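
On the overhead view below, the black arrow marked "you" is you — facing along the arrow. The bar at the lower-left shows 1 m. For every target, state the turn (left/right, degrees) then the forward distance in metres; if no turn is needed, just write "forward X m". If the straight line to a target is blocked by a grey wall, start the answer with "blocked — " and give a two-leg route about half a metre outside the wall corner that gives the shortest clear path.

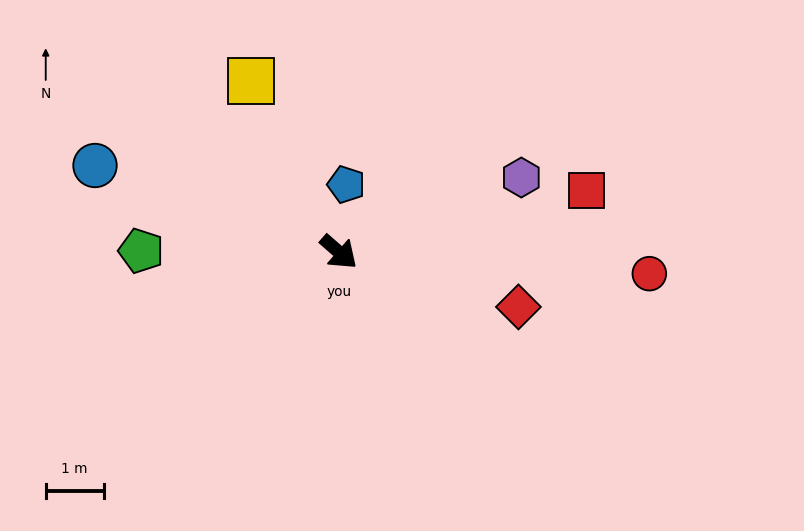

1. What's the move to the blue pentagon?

turn left 125°, forward 1.2 m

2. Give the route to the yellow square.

turn left 158°, forward 3.3 m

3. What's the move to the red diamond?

turn left 24°, forward 3.2 m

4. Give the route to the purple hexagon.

turn left 63°, forward 3.4 m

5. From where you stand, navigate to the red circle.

turn left 37°, forward 5.4 m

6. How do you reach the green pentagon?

turn right 139°, forward 3.4 m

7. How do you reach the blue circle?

turn right 158°, forward 4.5 m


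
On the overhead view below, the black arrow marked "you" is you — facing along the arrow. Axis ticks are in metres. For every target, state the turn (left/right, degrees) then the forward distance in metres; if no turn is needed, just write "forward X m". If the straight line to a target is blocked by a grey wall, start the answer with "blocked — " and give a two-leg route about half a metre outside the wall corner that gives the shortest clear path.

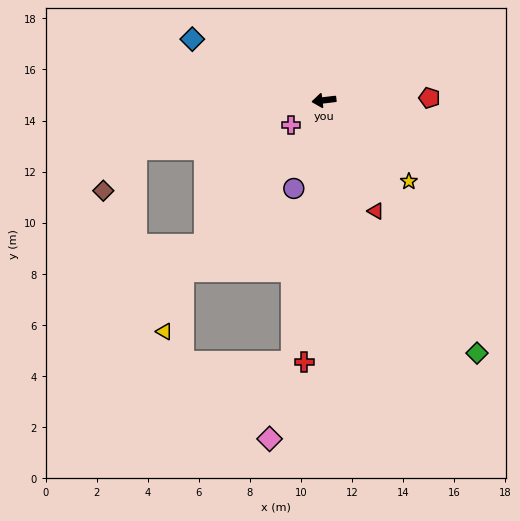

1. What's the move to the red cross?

turn left 79°, forward 10.3 m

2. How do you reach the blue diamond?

turn right 32°, forward 5.7 m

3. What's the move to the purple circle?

turn left 64°, forward 3.6 m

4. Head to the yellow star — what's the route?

turn left 129°, forward 4.6 m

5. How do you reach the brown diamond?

blocked — turn left 8°, forward 7.6 m, then turn left 37°, forward 2.1 m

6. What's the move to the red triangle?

turn left 108°, forward 4.8 m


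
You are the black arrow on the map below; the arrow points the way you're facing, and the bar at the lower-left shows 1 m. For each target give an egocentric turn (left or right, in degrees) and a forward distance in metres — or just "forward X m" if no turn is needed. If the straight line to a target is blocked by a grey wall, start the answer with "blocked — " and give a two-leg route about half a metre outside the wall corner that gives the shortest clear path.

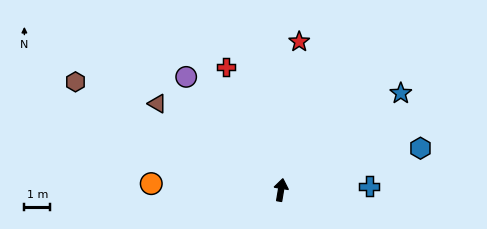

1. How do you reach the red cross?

turn left 34°, forward 5.2 m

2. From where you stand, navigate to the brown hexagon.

turn left 72°, forward 9.0 m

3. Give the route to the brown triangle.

turn left 65°, forward 5.8 m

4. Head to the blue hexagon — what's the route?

turn right 64°, forward 5.6 m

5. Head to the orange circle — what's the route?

turn left 97°, forward 5.0 m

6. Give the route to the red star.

turn left 3°, forward 5.8 m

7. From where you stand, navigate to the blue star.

turn right 42°, forward 6.0 m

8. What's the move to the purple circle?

turn left 50°, forward 5.7 m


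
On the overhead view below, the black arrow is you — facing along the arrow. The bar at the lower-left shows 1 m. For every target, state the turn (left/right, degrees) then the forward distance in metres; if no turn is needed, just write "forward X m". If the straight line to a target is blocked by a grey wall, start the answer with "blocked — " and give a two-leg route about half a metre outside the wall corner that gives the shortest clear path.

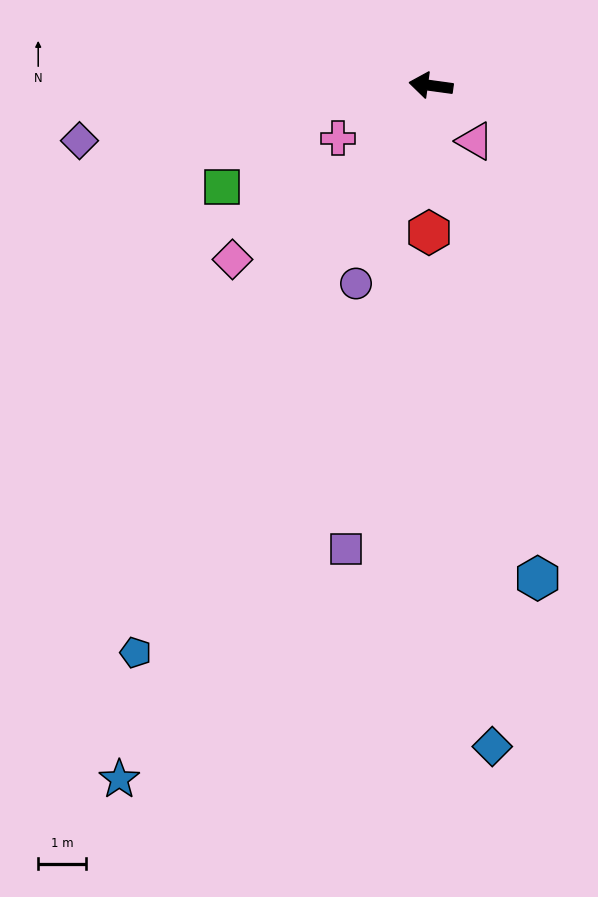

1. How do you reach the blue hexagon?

turn left 110°, forward 10.5 m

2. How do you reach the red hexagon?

turn left 97°, forward 3.1 m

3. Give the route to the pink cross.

turn left 37°, forward 2.2 m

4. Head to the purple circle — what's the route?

turn left 77°, forward 4.4 m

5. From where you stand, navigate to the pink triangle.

turn left 136°, forward 1.5 m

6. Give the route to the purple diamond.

turn left 17°, forward 7.4 m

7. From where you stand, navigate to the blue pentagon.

turn left 70°, forward 13.3 m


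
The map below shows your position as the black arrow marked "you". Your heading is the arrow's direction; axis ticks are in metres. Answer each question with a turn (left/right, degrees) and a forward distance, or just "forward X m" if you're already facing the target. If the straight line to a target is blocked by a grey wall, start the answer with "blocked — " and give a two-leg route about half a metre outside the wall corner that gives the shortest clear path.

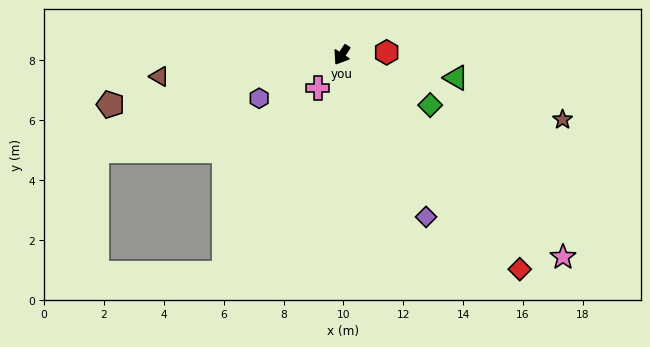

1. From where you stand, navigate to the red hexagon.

turn left 126°, forward 1.5 m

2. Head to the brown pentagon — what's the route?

turn right 45°, forward 7.9 m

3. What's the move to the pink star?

turn left 81°, forward 10.0 m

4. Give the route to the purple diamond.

turn left 60°, forward 6.1 m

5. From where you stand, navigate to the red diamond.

turn left 73°, forward 9.3 m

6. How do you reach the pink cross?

turn right 3°, forward 1.4 m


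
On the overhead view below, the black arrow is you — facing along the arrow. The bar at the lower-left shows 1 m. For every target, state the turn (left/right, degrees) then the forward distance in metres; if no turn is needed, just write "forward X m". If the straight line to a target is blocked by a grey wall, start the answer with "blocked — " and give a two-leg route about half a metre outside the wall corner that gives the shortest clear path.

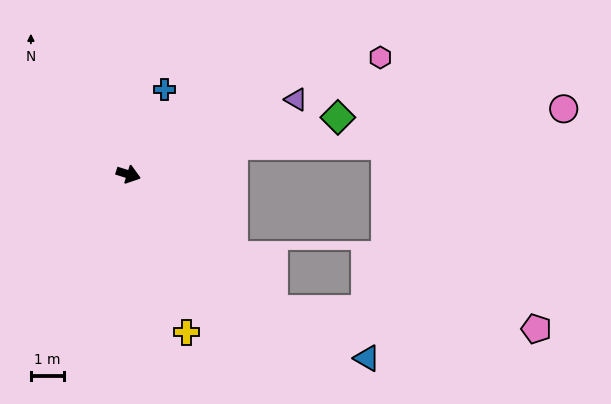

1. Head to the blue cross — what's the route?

turn left 85°, forward 2.8 m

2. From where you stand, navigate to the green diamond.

turn left 33°, forward 6.5 m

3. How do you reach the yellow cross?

turn right 52°, forward 5.1 m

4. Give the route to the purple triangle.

turn left 41°, forward 5.5 m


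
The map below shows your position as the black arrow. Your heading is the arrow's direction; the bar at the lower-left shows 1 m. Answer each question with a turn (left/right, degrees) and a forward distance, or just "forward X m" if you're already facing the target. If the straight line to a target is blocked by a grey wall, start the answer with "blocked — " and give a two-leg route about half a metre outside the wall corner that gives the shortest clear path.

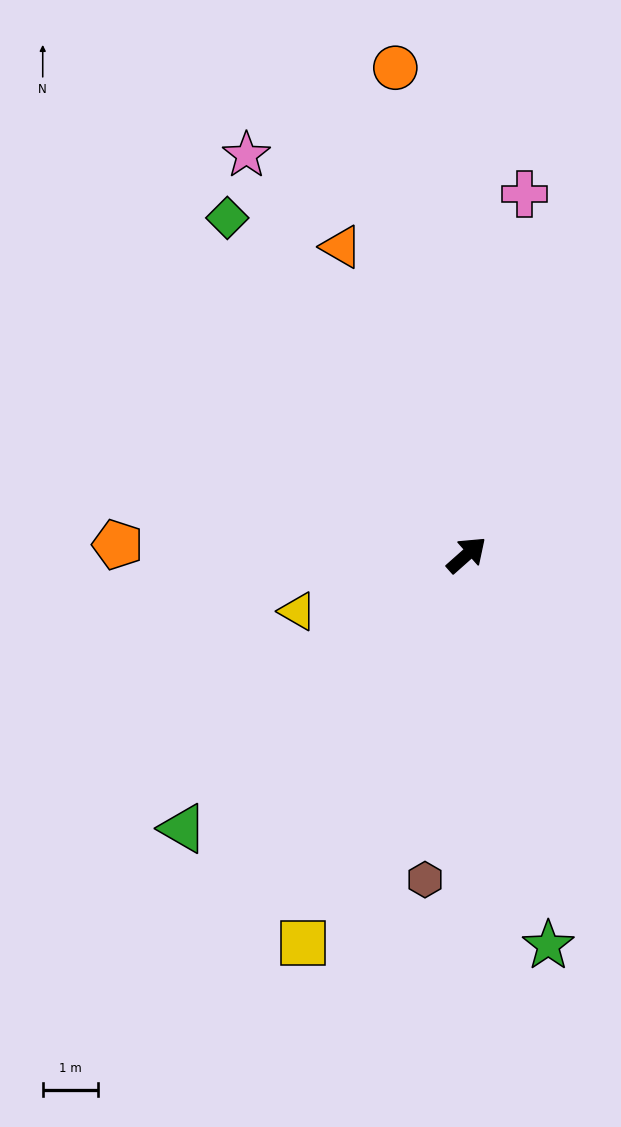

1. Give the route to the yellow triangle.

turn left 157°, forward 3.2 m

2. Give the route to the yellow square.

turn right 154°, forward 7.6 m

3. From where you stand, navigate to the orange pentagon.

turn left 137°, forward 6.3 m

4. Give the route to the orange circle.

turn left 57°, forward 8.9 m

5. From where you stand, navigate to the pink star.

turn left 77°, forward 8.2 m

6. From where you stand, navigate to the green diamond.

turn left 84°, forward 7.4 m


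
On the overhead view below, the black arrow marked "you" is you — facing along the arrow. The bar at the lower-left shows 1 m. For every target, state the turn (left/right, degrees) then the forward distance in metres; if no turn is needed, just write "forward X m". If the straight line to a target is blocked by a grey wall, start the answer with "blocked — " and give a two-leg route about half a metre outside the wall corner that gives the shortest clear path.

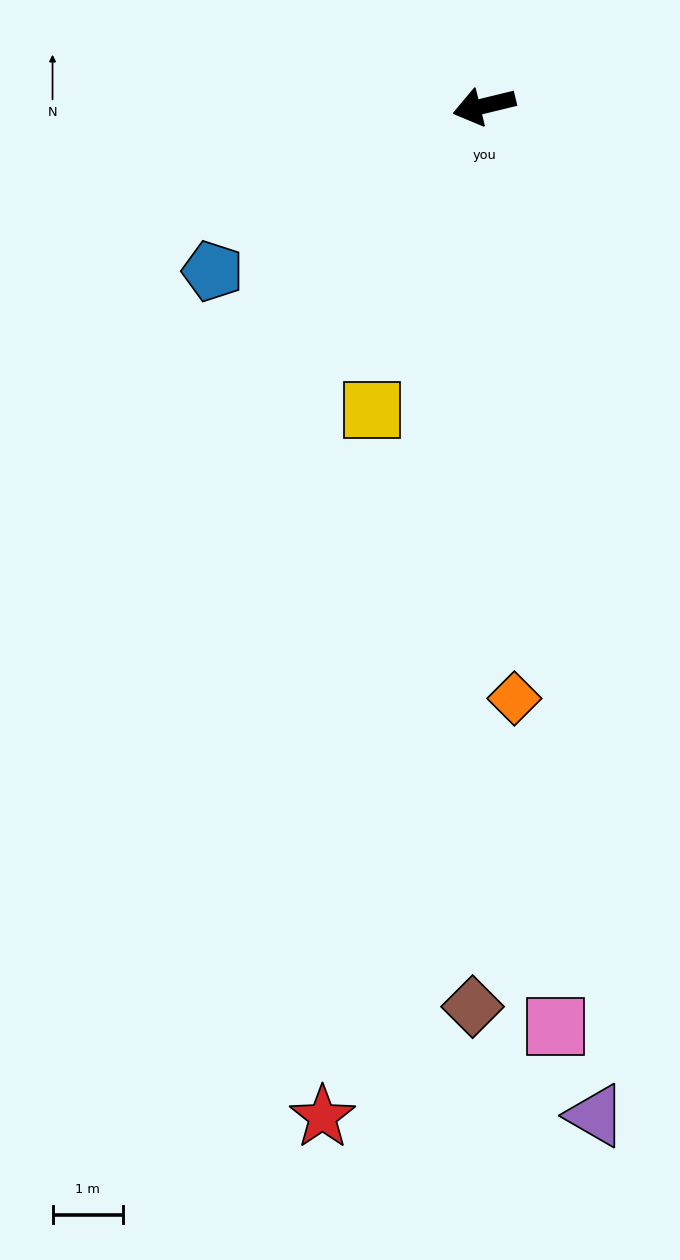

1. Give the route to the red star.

turn left 67°, forward 14.5 m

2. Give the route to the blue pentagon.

turn left 18°, forward 4.5 m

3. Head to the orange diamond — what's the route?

turn left 79°, forward 8.4 m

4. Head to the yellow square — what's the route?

turn left 56°, forward 4.6 m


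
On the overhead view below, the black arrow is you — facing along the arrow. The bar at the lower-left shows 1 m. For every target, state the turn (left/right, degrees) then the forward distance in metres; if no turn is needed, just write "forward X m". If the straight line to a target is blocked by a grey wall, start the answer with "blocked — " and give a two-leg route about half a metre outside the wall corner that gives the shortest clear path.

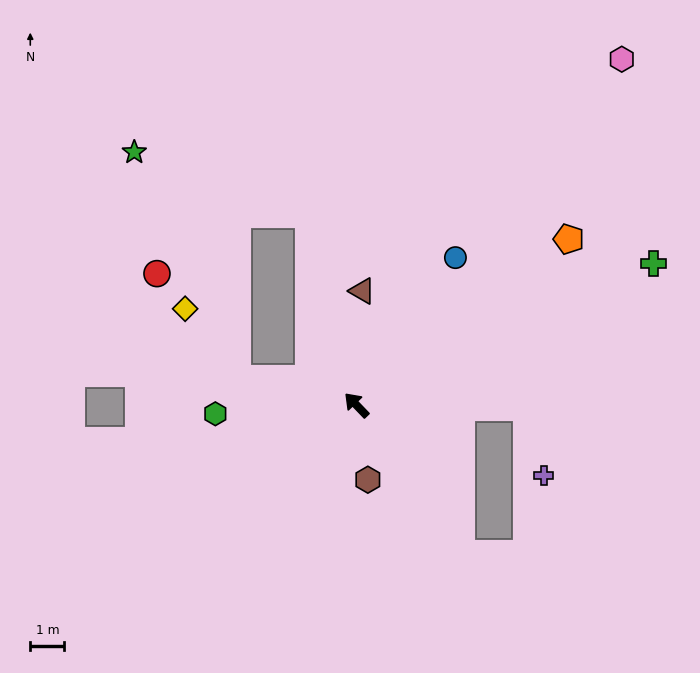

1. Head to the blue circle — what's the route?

turn right 78°, forward 5.2 m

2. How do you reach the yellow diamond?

blocked — turn left 34°, forward 3.6 m, then turn right 41°, forward 2.6 m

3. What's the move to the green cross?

turn right 108°, forward 9.6 m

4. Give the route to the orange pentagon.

turn right 96°, forward 7.9 m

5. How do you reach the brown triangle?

turn right 47°, forward 3.3 m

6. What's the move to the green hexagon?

turn left 50°, forward 4.1 m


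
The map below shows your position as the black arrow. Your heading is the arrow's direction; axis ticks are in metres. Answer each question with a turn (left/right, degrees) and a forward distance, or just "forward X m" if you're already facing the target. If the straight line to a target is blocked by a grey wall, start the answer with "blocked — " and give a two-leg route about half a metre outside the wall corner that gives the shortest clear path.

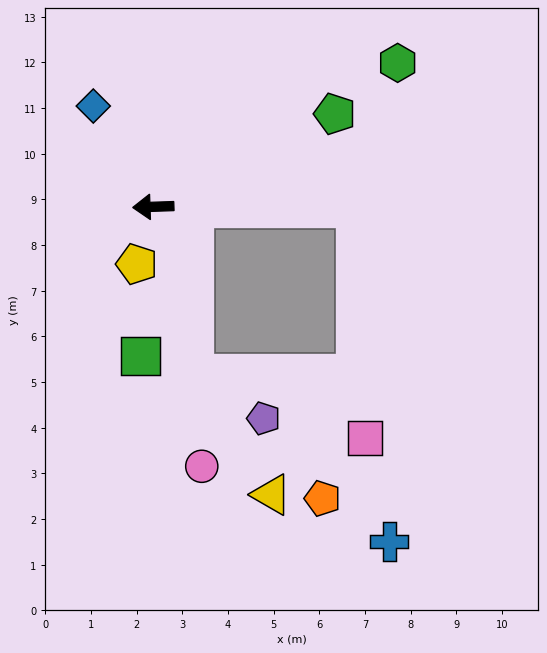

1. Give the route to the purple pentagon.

blocked — turn left 102°, forward 3.8 m, then turn left 43°, forward 1.8 m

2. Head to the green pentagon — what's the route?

turn right 155°, forward 4.5 m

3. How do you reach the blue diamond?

turn right 61°, forward 2.6 m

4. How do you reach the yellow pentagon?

turn left 72°, forward 1.3 m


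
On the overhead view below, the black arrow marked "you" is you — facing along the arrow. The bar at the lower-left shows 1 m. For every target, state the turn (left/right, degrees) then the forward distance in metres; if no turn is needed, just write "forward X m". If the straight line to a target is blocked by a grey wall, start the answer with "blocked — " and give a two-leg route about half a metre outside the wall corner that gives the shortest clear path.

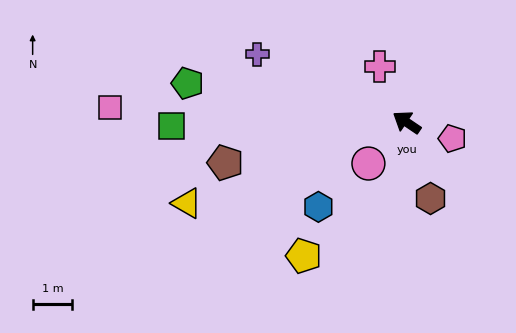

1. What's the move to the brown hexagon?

turn left 141°, forward 2.0 m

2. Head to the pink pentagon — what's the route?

turn right 165°, forward 1.2 m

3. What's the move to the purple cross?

turn left 10°, forward 4.2 m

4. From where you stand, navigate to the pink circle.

turn left 81°, forward 1.4 m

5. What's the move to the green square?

turn left 35°, forward 6.0 m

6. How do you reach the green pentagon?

turn left 24°, forward 5.7 m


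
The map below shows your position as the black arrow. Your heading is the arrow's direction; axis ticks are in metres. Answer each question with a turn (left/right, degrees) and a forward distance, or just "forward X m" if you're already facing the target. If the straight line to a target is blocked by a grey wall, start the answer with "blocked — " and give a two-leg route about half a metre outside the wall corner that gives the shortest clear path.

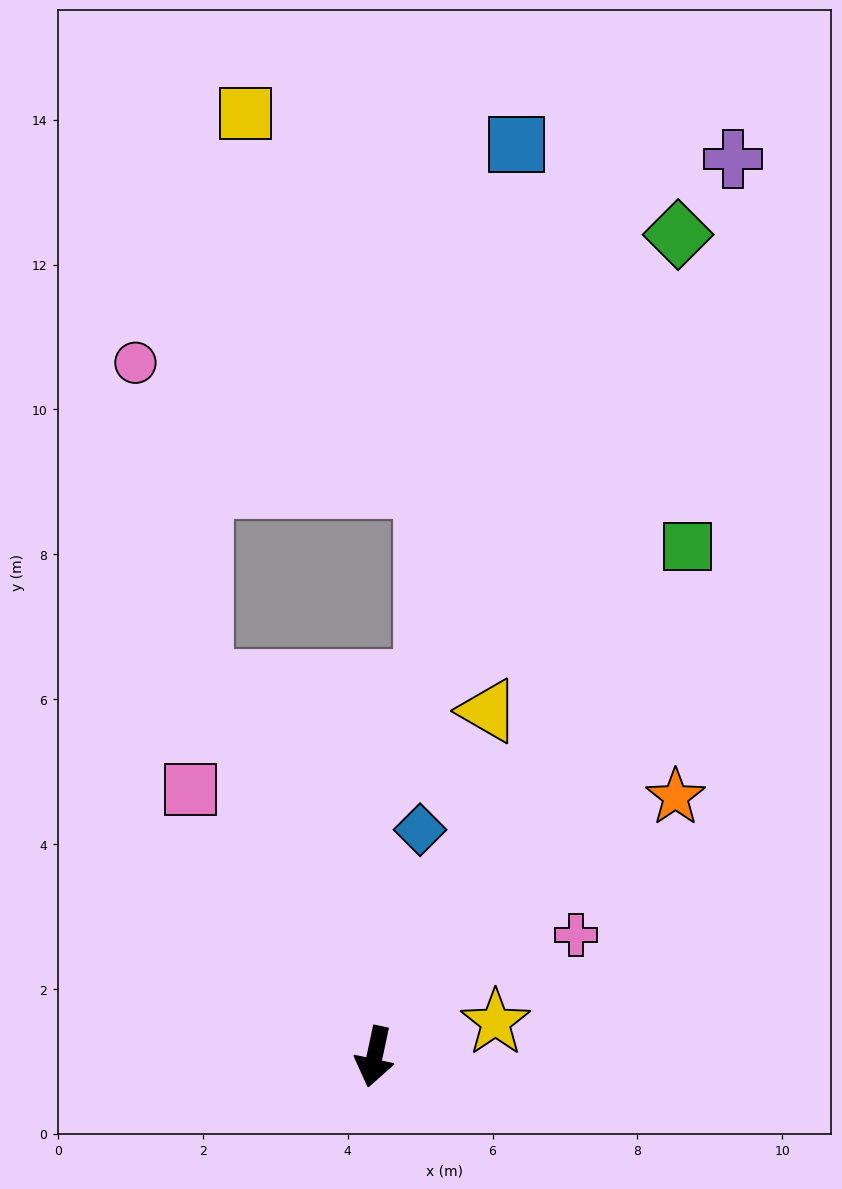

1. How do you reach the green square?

turn left 161°, forward 8.3 m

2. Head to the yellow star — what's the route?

turn left 118°, forward 1.7 m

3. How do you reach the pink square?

turn right 133°, forward 4.5 m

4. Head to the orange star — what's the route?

turn left 143°, forward 5.5 m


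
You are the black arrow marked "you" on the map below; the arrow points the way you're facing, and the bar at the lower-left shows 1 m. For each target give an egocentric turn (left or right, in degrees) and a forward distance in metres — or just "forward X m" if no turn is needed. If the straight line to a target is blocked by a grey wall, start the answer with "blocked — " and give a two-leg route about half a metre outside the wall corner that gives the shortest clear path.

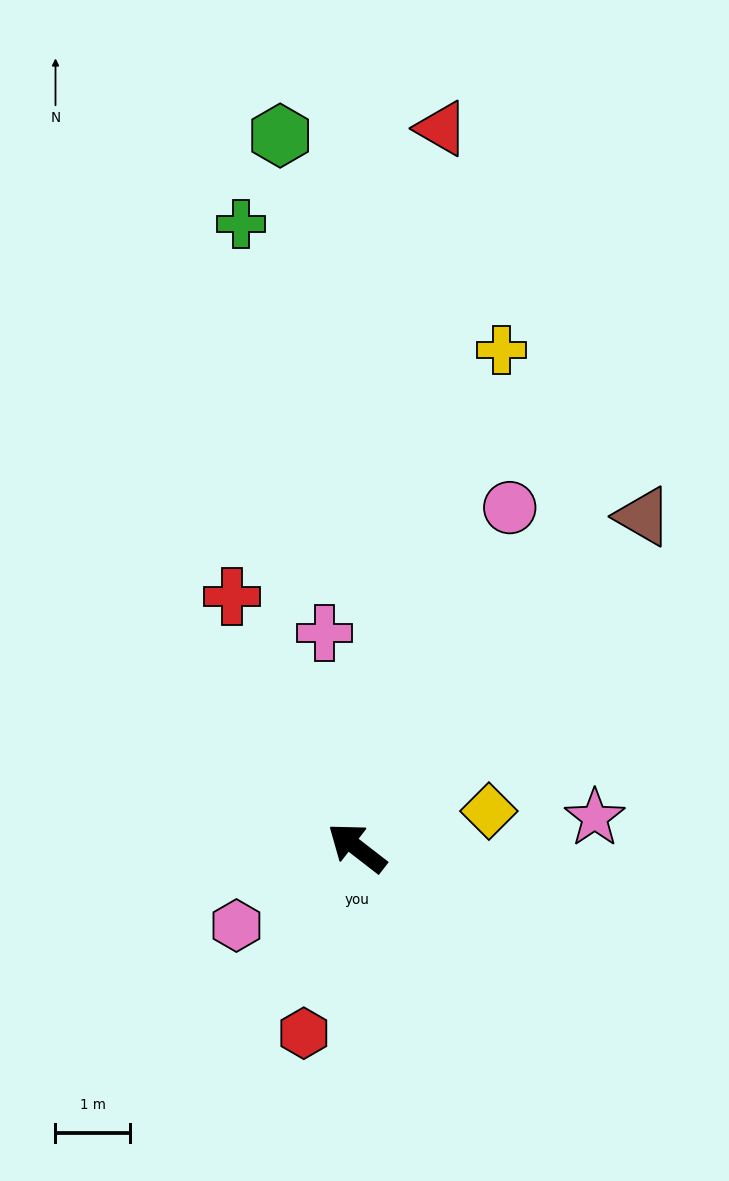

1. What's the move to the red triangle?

turn right 59°, forward 9.7 m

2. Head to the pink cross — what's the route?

turn right 44°, forward 2.9 m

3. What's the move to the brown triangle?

turn right 93°, forward 5.9 m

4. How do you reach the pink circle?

turn right 76°, forward 5.0 m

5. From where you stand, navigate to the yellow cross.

turn right 68°, forward 7.0 m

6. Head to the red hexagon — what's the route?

turn left 112°, forward 2.6 m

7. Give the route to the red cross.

turn right 26°, forward 3.8 m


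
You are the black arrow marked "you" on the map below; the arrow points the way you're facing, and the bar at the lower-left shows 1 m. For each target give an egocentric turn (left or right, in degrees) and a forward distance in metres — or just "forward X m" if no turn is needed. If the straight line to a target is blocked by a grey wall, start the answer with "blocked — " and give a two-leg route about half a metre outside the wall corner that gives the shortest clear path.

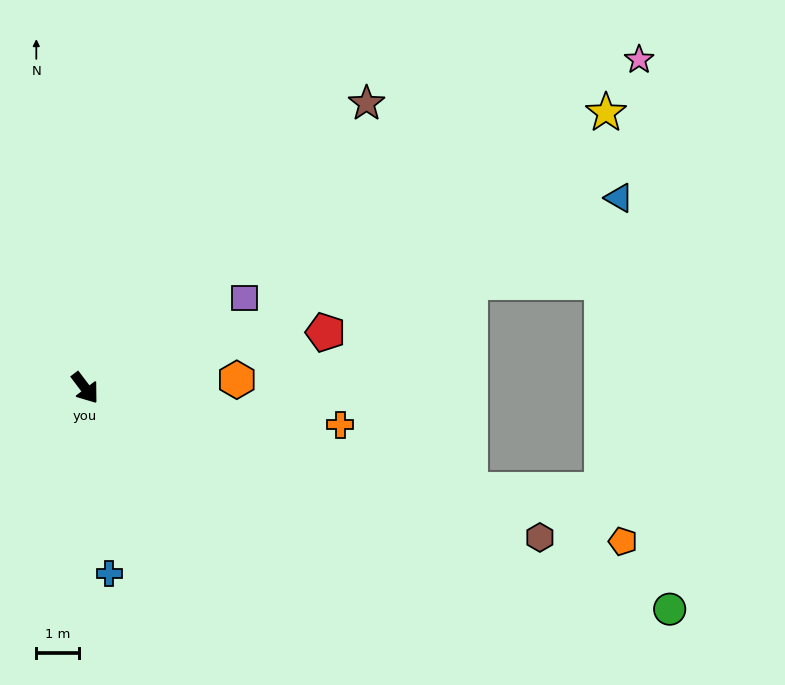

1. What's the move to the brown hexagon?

turn left 35°, forward 11.1 m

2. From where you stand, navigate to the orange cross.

turn left 45°, forward 6.0 m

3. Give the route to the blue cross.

turn right 30°, forward 4.4 m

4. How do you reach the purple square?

turn left 82°, forward 4.3 m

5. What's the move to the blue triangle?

turn left 73°, forward 13.2 m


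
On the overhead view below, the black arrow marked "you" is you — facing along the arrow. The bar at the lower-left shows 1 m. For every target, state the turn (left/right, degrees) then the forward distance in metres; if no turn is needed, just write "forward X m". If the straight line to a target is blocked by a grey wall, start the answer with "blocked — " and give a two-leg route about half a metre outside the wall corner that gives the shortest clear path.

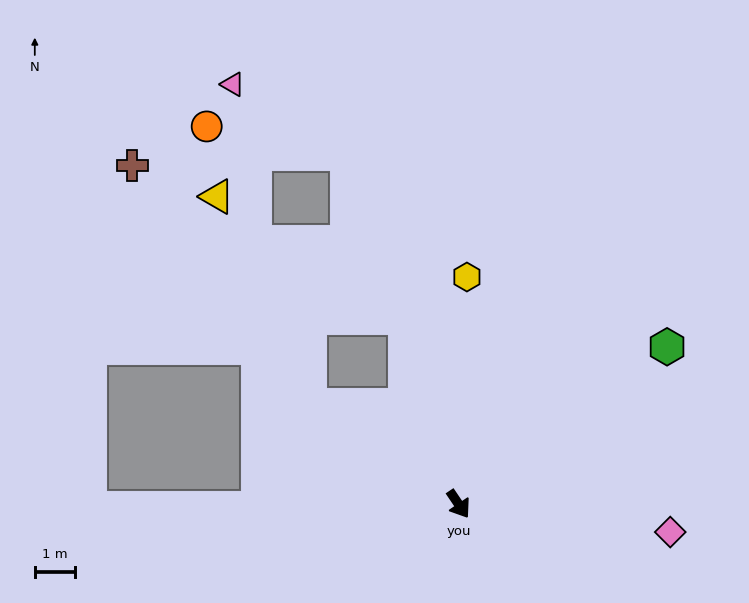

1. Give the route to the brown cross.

blocked — turn right 158°, forward 4.4 m, then turn right 20°, forward 7.4 m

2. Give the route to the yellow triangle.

blocked — turn right 158°, forward 4.4 m, then turn right 32°, forward 5.7 m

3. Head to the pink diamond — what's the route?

turn left 48°, forward 5.3 m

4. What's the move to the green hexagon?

turn left 93°, forward 6.5 m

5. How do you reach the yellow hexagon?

turn left 144°, forward 5.6 m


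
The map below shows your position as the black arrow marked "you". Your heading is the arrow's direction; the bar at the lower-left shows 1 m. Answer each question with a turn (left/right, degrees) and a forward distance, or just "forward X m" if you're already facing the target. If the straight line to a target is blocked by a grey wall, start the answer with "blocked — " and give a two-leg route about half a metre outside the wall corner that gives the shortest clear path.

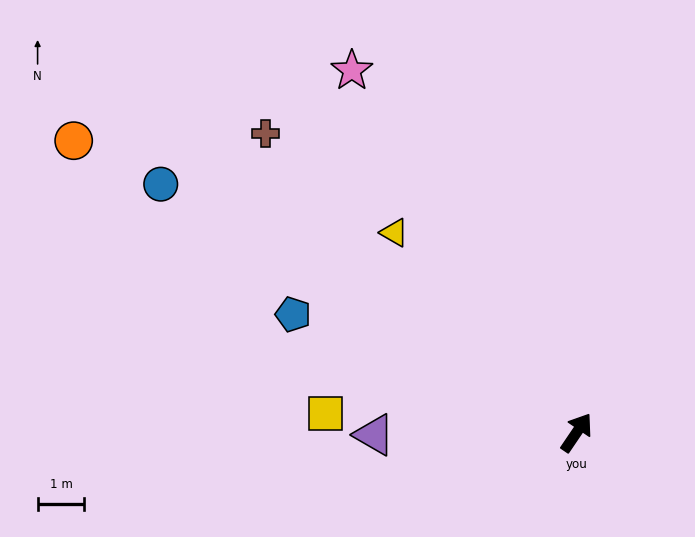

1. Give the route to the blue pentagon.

turn left 102°, forward 6.6 m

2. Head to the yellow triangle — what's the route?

turn left 77°, forward 5.8 m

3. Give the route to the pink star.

turn left 66°, forward 9.1 m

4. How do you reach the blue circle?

turn left 93°, forward 10.4 m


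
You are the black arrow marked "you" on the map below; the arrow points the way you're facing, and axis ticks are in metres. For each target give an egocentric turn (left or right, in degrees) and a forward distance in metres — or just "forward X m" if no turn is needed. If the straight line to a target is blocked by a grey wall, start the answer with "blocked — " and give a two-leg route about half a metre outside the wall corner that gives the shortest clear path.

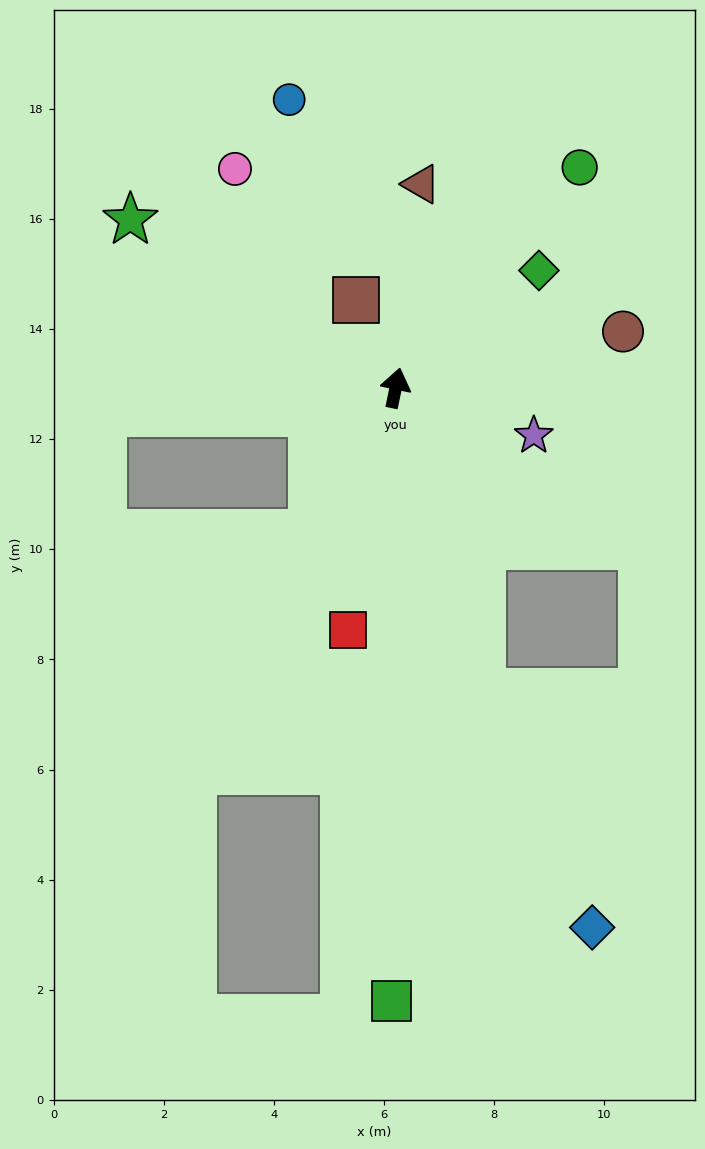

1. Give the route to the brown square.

turn left 36°, forward 1.8 m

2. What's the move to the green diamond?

turn right 39°, forward 3.4 m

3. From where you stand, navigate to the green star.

turn left 69°, forward 5.7 m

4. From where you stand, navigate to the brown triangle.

turn left 5°, forward 3.7 m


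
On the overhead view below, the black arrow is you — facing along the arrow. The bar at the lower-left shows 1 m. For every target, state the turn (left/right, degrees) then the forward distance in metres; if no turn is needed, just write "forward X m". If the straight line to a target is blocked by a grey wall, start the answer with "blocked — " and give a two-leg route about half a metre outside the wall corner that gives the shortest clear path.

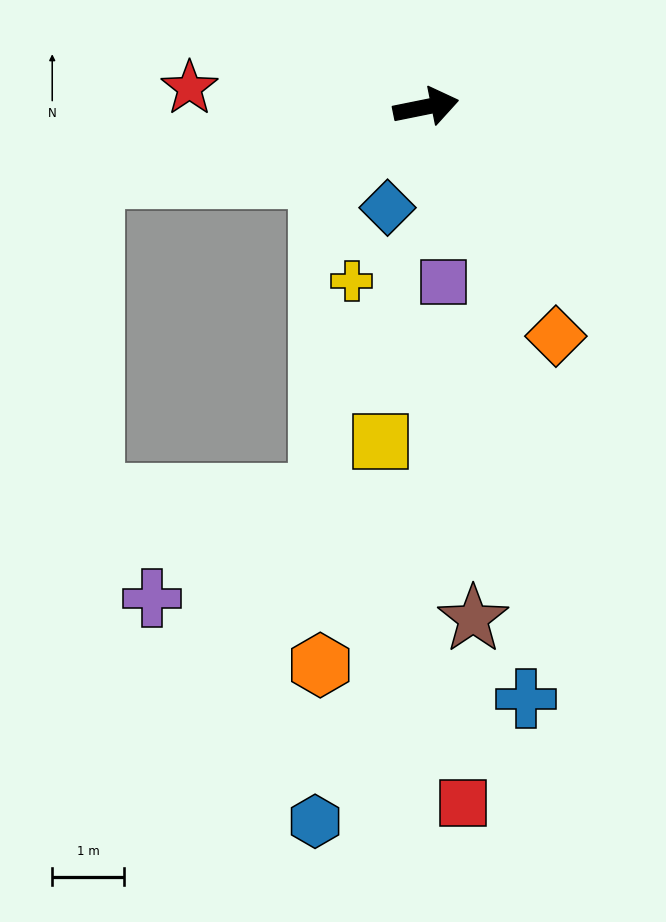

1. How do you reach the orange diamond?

turn right 72°, forward 3.7 m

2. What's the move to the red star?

turn left 164°, forward 3.3 m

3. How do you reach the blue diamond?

turn right 122°, forward 1.5 m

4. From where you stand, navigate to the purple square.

turn right 96°, forward 2.5 m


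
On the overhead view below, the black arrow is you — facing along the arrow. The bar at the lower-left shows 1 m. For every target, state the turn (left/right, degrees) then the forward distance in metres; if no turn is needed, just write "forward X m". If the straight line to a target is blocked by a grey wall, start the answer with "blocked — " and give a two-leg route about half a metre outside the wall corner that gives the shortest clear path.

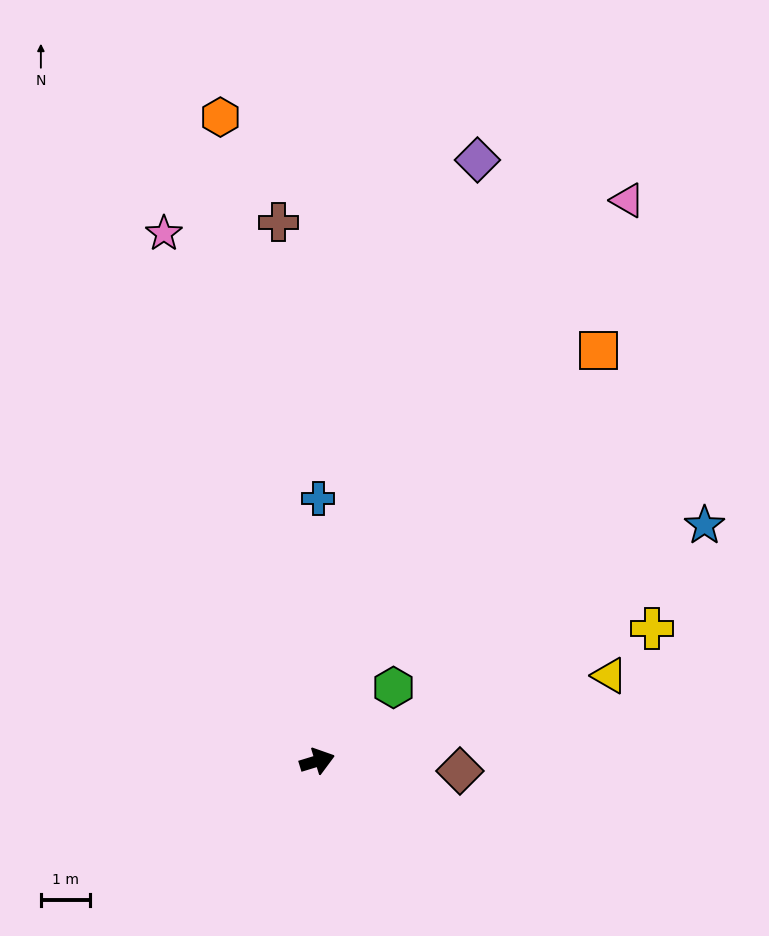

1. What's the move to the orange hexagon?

turn left 82°, forward 13.2 m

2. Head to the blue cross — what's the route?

turn left 73°, forward 5.3 m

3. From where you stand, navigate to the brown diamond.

turn right 21°, forward 2.9 m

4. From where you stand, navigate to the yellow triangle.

forward 6.2 m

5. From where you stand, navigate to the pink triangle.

turn left 44°, forward 13.0 m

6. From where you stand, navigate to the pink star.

turn left 89°, forward 11.1 m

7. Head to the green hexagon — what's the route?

turn left 27°, forward 2.1 m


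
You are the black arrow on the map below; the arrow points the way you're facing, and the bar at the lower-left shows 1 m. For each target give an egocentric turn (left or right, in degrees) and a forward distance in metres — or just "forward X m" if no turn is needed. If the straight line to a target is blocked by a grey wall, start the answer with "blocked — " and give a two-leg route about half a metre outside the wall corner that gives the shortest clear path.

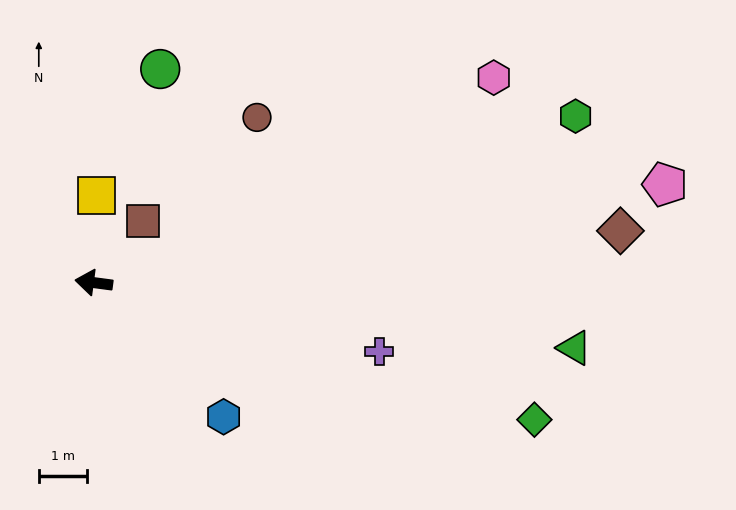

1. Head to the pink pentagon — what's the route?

turn right 163°, forward 12.1 m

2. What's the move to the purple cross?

turn left 174°, forward 6.1 m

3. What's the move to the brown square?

turn right 121°, forward 1.7 m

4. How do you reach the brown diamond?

turn right 167°, forward 11.0 m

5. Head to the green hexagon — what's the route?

turn right 153°, forward 10.6 m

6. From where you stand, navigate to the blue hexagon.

turn left 142°, forward 3.9 m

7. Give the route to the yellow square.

turn right 84°, forward 1.8 m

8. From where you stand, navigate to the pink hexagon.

turn right 145°, forward 9.4 m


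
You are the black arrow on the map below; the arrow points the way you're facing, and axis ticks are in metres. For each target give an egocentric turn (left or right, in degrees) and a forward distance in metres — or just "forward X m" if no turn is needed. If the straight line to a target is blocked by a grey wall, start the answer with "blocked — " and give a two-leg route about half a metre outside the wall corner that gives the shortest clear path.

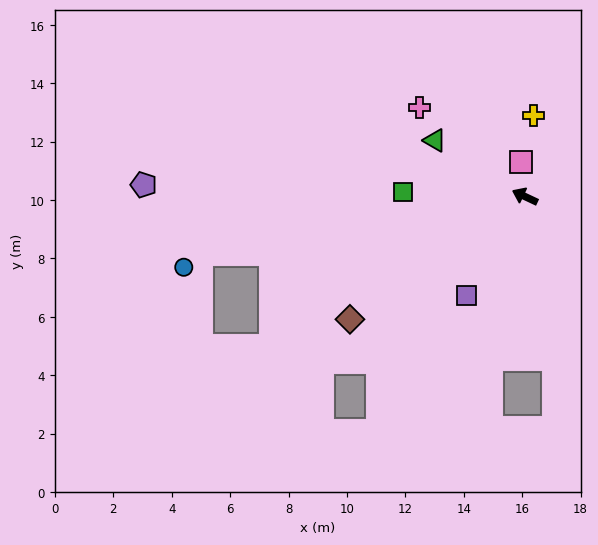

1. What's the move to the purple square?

turn left 85°, forward 3.9 m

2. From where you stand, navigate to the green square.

turn left 23°, forward 4.2 m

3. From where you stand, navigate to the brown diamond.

turn left 60°, forward 7.3 m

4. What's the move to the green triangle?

turn right 7°, forward 3.6 m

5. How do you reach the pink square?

turn right 58°, forward 1.2 m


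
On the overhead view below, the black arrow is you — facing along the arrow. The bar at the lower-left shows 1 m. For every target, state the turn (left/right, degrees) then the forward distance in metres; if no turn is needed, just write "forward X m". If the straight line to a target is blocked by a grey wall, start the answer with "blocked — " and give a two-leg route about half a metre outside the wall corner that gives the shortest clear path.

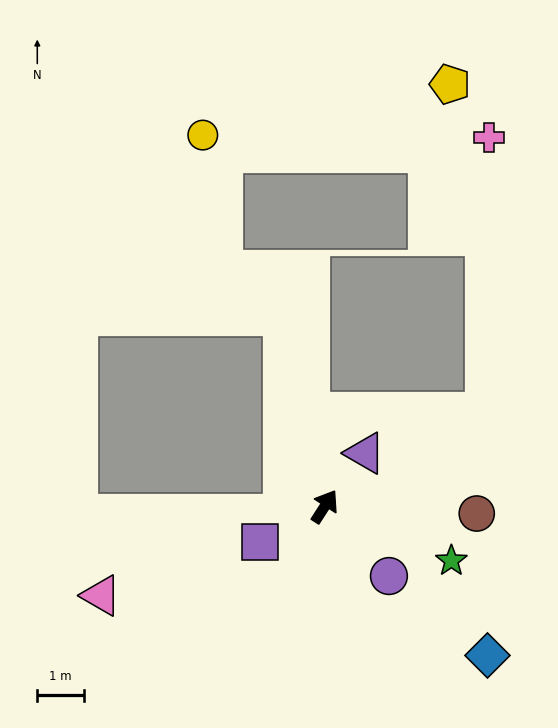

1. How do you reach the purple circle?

turn right 105°, forward 2.0 m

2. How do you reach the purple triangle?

turn right 4°, forward 1.4 m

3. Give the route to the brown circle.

turn right 60°, forward 3.3 m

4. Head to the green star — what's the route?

turn right 81°, forward 3.0 m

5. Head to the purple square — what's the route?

turn left 152°, forward 1.6 m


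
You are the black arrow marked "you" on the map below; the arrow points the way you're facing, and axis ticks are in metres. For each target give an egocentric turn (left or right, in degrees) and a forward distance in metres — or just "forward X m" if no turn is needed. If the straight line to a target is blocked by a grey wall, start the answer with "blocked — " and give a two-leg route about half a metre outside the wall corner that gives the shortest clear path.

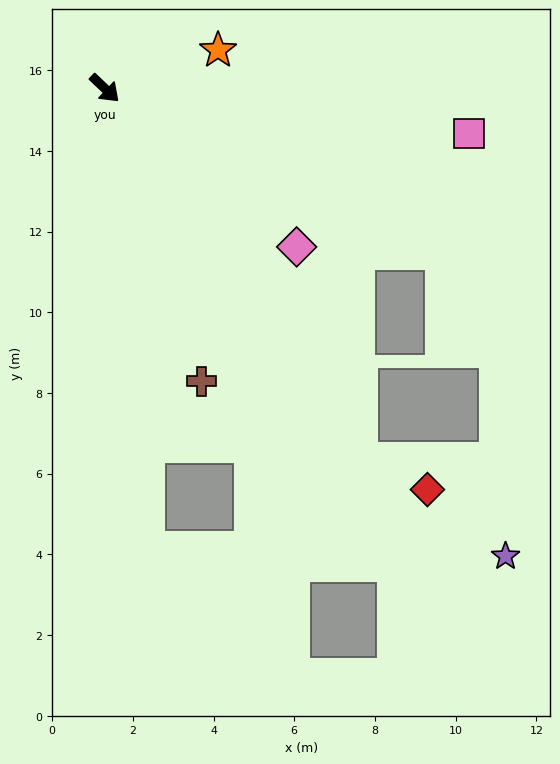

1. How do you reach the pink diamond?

turn left 4°, forward 6.2 m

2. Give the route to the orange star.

turn left 62°, forward 3.0 m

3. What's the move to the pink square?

turn left 36°, forward 9.1 m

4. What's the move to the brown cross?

turn right 28°, forward 7.6 m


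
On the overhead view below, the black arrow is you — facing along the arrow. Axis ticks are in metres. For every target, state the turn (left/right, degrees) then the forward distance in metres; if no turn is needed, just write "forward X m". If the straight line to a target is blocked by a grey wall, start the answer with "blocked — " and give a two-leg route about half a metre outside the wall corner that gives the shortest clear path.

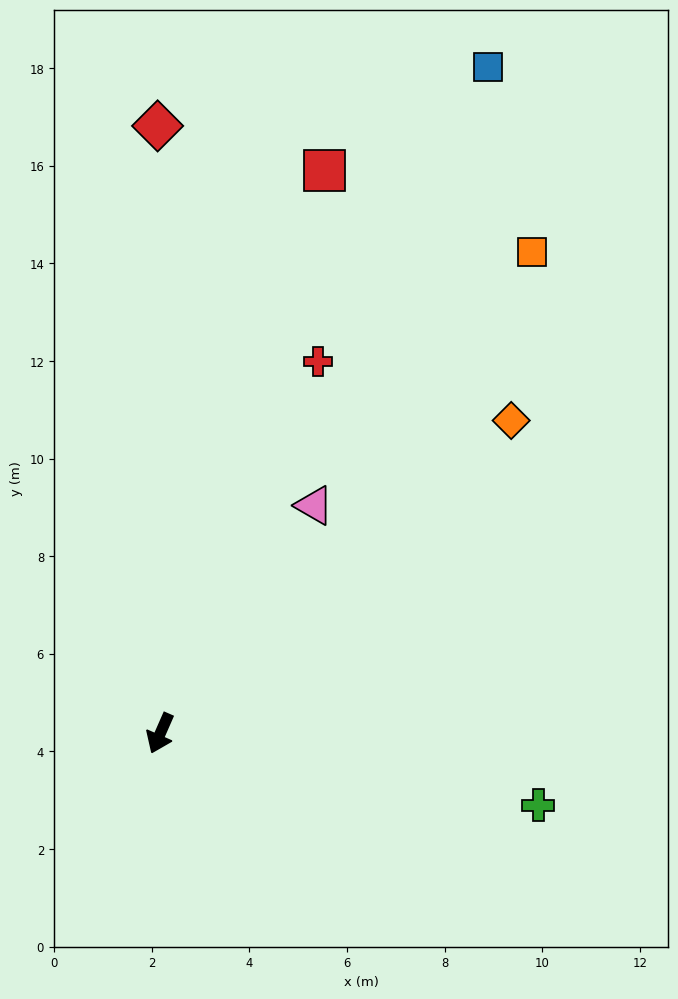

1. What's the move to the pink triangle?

turn left 170°, forward 5.6 m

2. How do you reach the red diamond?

turn right 156°, forward 12.4 m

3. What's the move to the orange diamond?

turn left 155°, forward 9.6 m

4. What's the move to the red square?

turn right 173°, forward 12.0 m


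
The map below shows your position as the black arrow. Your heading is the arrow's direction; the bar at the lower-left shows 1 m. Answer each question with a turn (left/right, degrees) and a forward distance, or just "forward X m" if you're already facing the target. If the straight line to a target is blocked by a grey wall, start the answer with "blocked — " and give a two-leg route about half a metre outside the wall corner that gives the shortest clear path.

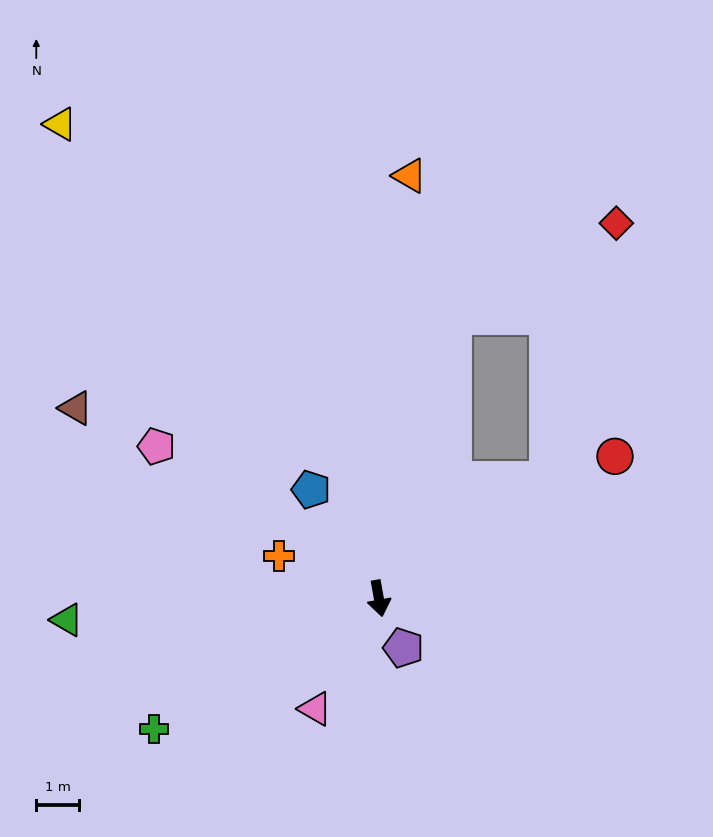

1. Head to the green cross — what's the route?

turn right 70°, forward 6.1 m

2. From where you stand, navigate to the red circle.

turn left 111°, forward 6.5 m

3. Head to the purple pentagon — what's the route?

turn left 16°, forward 1.3 m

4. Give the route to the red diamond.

blocked — turn left 115°, forward 4.8 m, then turn left 40°, forward 6.2 m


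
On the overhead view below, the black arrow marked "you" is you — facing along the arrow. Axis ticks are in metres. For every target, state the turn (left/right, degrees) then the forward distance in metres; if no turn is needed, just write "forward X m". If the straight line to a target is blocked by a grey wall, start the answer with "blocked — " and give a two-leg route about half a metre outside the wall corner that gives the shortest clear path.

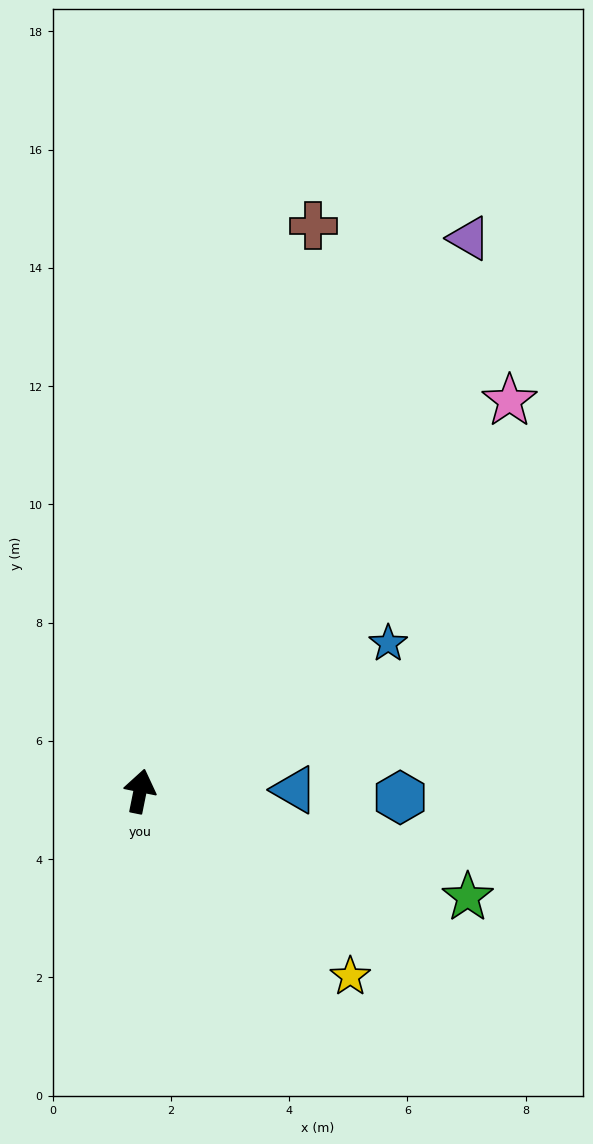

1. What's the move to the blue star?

turn right 48°, forward 4.9 m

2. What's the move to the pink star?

turn right 32°, forward 9.1 m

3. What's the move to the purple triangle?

turn right 19°, forward 10.9 m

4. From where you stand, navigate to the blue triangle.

turn right 78°, forward 2.6 m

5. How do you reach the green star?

turn right 97°, forward 5.8 m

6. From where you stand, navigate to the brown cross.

turn right 6°, forward 10.0 m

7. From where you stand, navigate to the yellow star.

turn right 120°, forward 4.7 m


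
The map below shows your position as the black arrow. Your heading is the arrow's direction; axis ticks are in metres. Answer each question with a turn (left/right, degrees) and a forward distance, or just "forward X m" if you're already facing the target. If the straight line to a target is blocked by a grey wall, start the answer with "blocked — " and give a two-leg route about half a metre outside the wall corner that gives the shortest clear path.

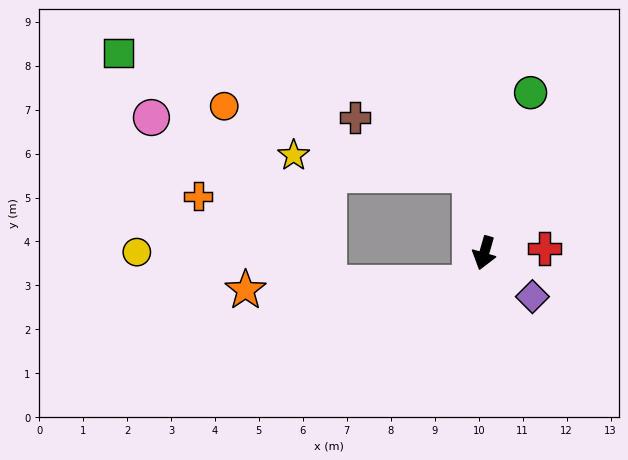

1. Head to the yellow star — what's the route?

blocked — turn right 154°, forward 1.8 m, then turn left 74°, forward 4.1 m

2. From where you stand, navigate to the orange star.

blocked — turn right 7°, forward 0.8 m, then turn right 65°, forward 5.1 m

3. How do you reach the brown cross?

blocked — turn right 154°, forward 1.8 m, then turn left 54°, forward 2.9 m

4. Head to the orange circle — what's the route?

blocked — turn right 154°, forward 1.8 m, then turn left 65°, forward 5.8 m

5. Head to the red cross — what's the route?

turn left 111°, forward 1.4 m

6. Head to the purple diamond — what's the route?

turn left 64°, forward 1.5 m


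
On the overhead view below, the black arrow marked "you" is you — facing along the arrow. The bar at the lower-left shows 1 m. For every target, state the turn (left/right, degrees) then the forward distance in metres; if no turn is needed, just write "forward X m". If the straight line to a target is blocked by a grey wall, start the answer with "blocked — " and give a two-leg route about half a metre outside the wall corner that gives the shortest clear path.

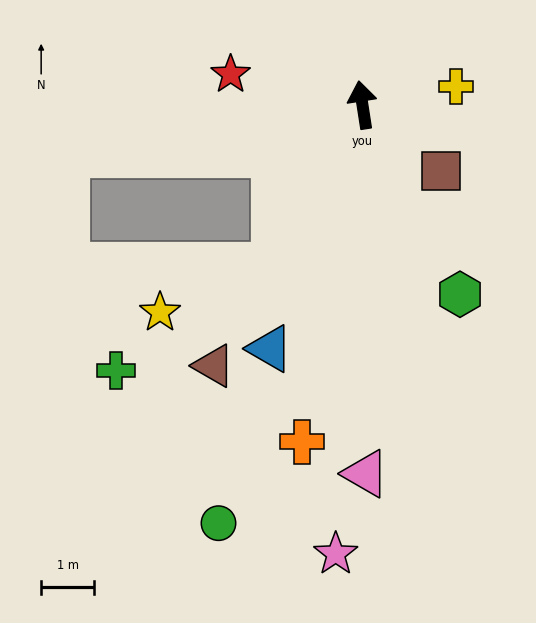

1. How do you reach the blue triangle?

turn left 150°, forward 4.9 m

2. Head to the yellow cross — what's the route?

turn right 88°, forward 1.8 m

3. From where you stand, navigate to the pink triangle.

turn left 172°, forward 6.9 m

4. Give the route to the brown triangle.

turn left 142°, forward 5.6 m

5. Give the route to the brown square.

turn right 139°, forward 1.9 m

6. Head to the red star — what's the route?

turn left 68°, forward 2.5 m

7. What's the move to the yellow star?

blocked — turn left 142°, forward 3.4 m, then turn right 38°, forward 2.3 m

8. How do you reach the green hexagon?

turn right 162°, forward 4.0 m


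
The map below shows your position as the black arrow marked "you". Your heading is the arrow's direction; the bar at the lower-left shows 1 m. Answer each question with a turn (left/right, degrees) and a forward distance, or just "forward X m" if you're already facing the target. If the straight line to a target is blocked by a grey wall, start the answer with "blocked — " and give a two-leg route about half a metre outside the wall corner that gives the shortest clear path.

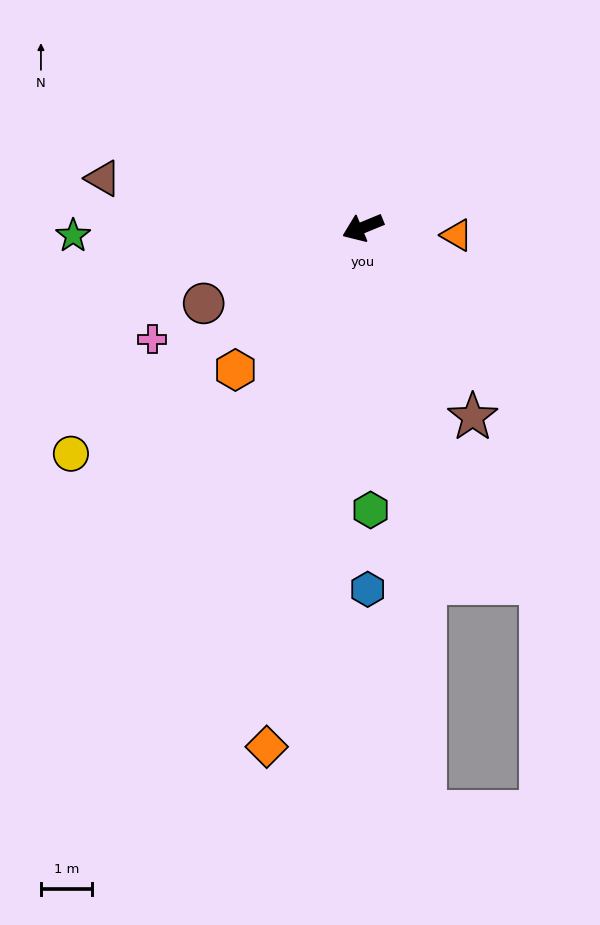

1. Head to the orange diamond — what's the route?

turn left 57°, forward 10.4 m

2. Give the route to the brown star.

turn left 98°, forward 4.3 m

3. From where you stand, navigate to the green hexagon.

turn left 69°, forward 5.6 m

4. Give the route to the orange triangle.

turn left 153°, forward 1.9 m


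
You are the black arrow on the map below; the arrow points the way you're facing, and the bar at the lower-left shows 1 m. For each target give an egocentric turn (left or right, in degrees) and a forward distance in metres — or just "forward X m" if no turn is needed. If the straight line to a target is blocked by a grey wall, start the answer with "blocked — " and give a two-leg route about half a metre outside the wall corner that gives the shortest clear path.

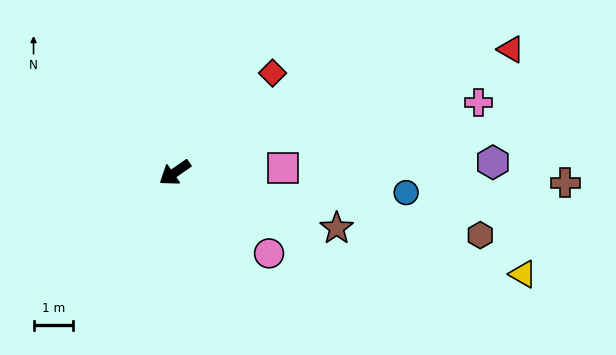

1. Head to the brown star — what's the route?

turn left 126°, forward 4.3 m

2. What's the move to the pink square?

turn left 148°, forward 2.7 m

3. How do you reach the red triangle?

turn left 165°, forward 9.0 m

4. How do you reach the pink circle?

turn left 105°, forward 3.1 m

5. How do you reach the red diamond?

turn right 169°, forward 3.5 m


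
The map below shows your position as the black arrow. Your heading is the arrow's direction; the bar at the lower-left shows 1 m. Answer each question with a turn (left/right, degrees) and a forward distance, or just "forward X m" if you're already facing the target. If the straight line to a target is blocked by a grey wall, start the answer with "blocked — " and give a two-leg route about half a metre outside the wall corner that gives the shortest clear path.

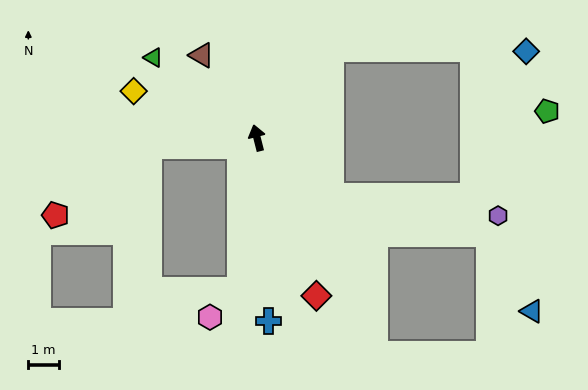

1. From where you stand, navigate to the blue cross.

turn left 169°, forward 6.1 m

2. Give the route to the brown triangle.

turn left 20°, forward 3.3 m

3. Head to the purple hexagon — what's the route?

blocked — turn right 142°, forward 3.1 m, then turn left 31°, forward 5.6 m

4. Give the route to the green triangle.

turn left 38°, forward 4.3 m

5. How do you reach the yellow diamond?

turn left 55°, forward 4.4 m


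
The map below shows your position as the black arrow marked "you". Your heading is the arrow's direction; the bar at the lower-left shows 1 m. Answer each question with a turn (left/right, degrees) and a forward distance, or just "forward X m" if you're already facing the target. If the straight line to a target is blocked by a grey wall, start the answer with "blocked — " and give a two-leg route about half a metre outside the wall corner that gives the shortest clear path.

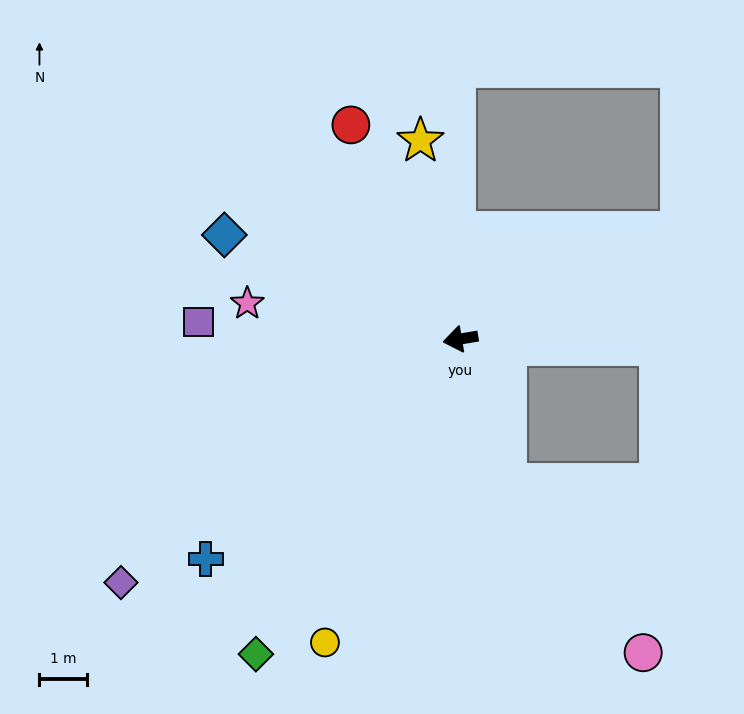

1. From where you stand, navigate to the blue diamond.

turn right 33°, forward 5.4 m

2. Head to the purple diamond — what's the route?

turn left 26°, forward 8.8 m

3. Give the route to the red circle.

turn right 72°, forward 5.1 m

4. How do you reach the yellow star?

turn right 88°, forward 4.3 m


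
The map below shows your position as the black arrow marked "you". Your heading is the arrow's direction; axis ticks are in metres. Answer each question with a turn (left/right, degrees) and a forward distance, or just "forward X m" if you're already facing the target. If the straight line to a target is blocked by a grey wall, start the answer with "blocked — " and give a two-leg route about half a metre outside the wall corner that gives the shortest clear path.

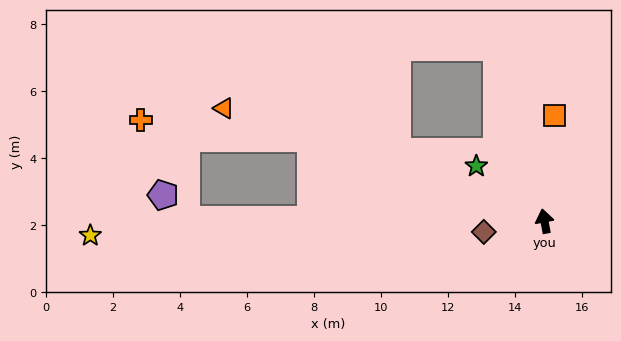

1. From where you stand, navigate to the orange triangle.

turn left 60°, forward 10.2 m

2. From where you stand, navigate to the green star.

turn left 40°, forward 2.6 m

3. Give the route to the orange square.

turn right 16°, forward 3.2 m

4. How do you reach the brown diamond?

turn left 90°, forward 1.8 m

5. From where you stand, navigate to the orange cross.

blocked — turn left 60°, forward 7.4 m, then turn left 13°, forward 5.1 m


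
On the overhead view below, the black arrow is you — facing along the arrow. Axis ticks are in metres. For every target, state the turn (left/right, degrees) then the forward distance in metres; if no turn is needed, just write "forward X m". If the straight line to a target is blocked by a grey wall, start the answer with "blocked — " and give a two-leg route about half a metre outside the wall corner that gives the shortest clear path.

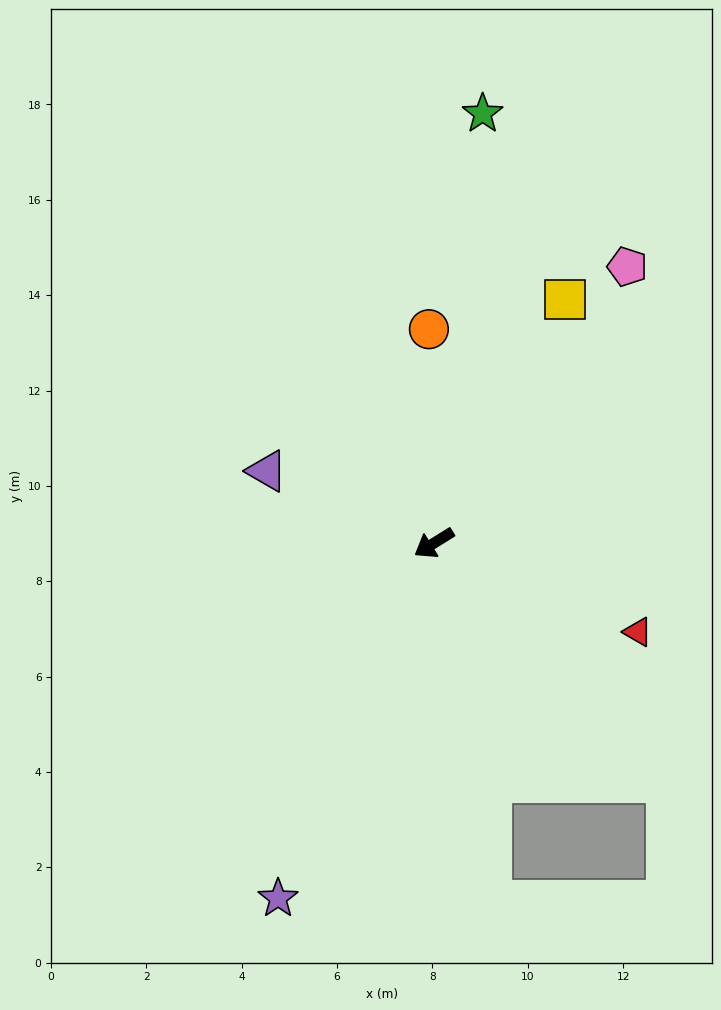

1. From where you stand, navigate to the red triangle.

turn left 125°, forward 4.7 m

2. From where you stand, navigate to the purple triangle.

turn right 55°, forward 3.8 m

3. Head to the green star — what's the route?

turn right 128°, forward 9.1 m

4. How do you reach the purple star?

turn left 34°, forward 8.1 m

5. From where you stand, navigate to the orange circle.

turn right 120°, forward 4.5 m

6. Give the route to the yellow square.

turn right 150°, forward 5.8 m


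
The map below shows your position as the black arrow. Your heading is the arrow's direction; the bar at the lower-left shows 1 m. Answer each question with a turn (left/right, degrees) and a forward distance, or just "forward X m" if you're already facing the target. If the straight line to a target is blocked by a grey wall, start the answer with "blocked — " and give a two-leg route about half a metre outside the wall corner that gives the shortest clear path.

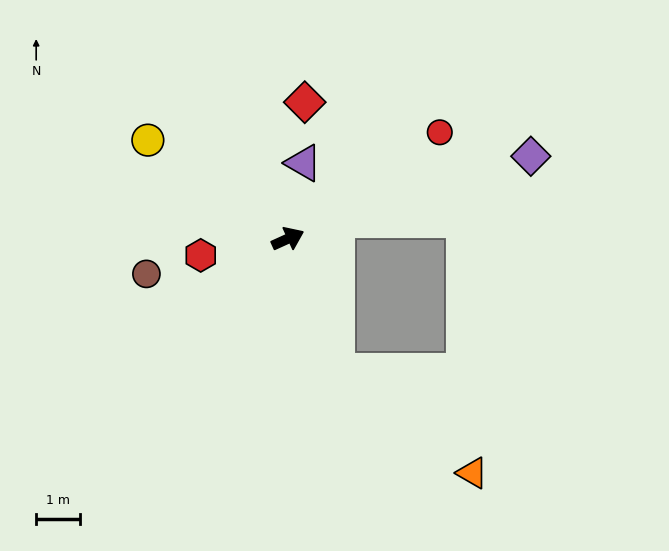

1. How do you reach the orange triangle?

blocked — turn right 94°, forward 3.2 m, then turn left 33°, forward 3.9 m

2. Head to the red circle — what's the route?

turn left 11°, forward 4.3 m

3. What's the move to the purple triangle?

turn left 54°, forward 1.8 m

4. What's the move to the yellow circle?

turn left 120°, forward 3.9 m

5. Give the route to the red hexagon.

turn left 166°, forward 2.0 m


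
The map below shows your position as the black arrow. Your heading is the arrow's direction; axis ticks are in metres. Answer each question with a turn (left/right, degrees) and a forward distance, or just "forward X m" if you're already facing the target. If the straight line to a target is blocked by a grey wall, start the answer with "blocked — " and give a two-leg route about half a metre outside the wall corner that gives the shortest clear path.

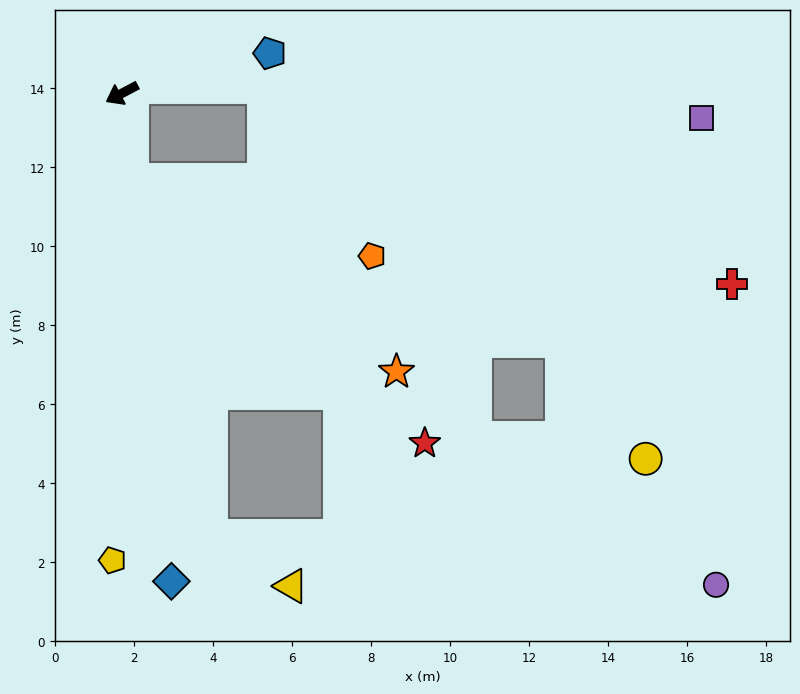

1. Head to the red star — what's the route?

blocked — turn left 69°, forward 2.2 m, then turn left 41°, forward 10.0 m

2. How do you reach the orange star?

blocked — turn left 69°, forward 2.2 m, then turn left 47°, forward 8.3 m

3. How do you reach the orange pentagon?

blocked — turn left 69°, forward 2.2 m, then turn left 66°, forward 6.4 m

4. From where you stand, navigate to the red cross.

blocked — turn left 69°, forward 2.2 m, then turn left 73°, forward 15.4 m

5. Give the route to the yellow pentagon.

turn left 61°, forward 11.8 m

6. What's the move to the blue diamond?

turn left 68°, forward 12.4 m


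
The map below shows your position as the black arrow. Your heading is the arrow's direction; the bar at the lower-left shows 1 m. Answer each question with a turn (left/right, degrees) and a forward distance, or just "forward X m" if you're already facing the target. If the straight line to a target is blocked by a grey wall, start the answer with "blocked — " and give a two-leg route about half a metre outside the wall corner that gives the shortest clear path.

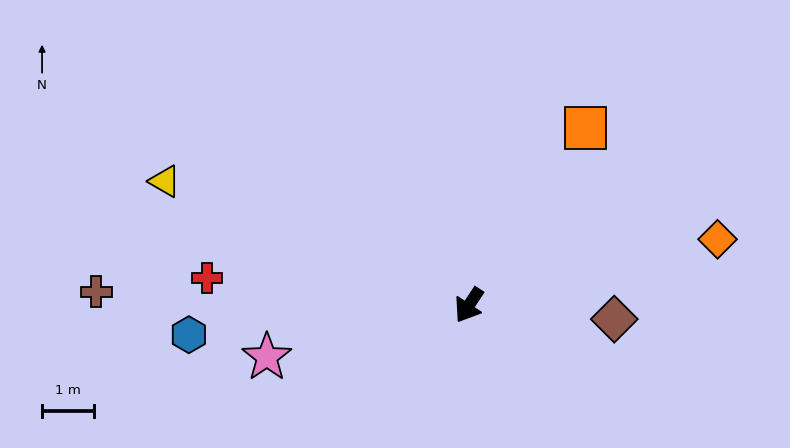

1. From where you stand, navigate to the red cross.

turn right 63°, forward 5.0 m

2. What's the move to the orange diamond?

turn left 138°, forward 4.9 m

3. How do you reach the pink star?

turn right 42°, forward 4.0 m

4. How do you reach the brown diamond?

turn left 118°, forward 2.8 m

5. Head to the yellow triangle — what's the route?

turn right 79°, forward 6.3 m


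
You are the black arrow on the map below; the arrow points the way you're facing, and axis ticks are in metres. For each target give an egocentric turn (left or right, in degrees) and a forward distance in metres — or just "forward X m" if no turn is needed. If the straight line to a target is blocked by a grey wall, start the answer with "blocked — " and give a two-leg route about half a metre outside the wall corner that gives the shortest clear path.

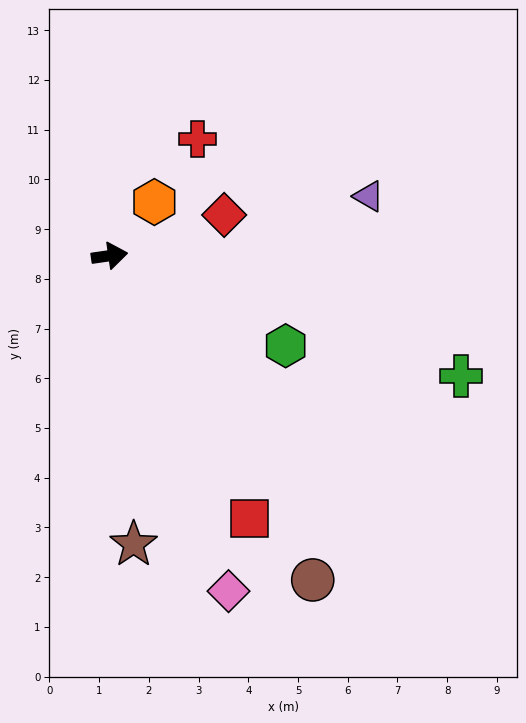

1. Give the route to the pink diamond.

turn right 79°, forward 7.2 m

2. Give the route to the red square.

turn right 70°, forward 6.0 m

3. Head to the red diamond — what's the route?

turn left 11°, forward 2.4 m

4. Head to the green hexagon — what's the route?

turn right 35°, forward 4.0 m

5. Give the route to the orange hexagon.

turn left 42°, forward 1.4 m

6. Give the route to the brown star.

turn right 93°, forward 5.8 m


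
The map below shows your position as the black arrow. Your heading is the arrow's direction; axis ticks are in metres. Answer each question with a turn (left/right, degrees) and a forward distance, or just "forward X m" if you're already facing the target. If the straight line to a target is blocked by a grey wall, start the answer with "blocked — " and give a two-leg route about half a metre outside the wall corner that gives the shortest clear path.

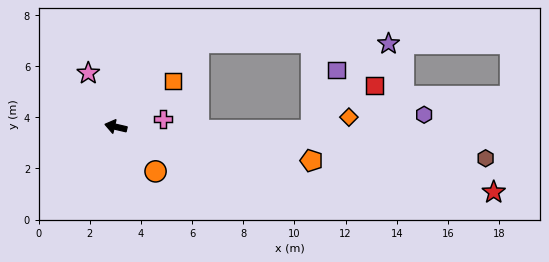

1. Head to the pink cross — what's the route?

turn right 157°, forward 1.9 m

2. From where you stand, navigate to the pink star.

turn right 50°, forward 2.4 m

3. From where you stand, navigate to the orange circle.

turn left 145°, forward 2.3 m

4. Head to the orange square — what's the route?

turn right 129°, forward 2.9 m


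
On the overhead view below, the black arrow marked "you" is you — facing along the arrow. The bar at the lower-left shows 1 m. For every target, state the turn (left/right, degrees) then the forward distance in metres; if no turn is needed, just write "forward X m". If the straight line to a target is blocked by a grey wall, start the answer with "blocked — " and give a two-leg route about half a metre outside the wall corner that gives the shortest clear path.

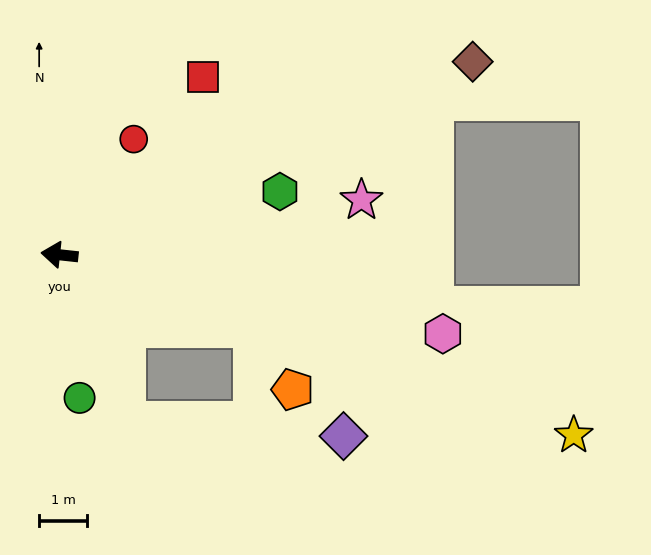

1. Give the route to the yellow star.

turn left 167°, forward 11.3 m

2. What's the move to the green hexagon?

turn right 158°, forward 4.8 m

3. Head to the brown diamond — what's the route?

turn right 149°, forward 9.5 m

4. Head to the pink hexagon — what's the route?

turn left 175°, forward 8.1 m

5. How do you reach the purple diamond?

blocked — turn left 118°, forward 3.7 m, then turn left 64°, forward 4.5 m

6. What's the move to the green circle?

turn left 104°, forward 3.0 m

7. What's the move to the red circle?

turn right 117°, forward 2.9 m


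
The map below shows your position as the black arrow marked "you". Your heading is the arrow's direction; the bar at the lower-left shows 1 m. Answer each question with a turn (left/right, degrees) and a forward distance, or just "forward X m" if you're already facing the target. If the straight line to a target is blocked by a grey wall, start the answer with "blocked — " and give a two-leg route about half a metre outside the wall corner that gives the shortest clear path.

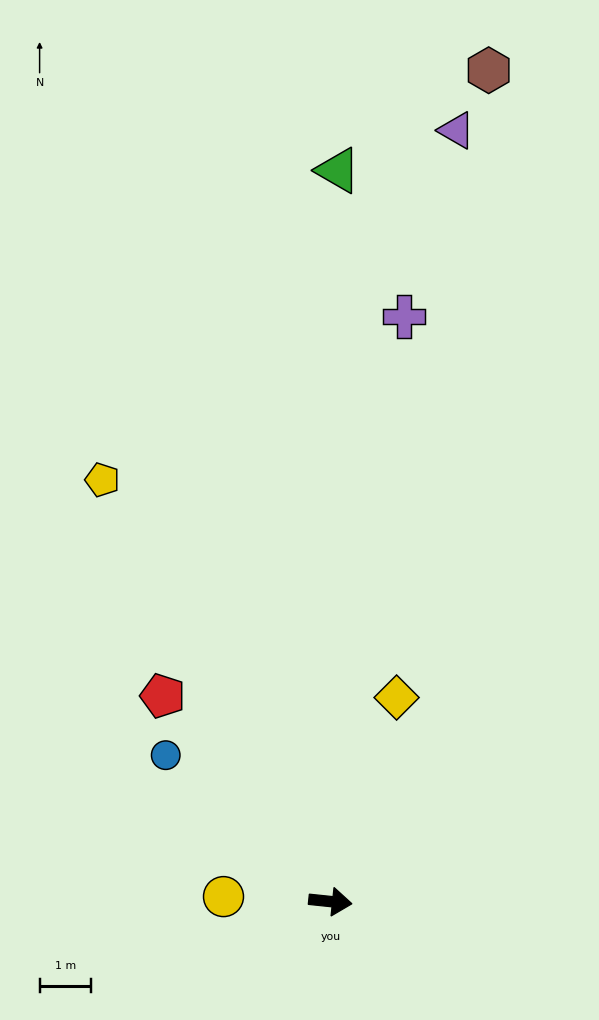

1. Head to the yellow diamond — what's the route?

turn left 78°, forward 4.2 m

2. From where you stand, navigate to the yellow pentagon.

turn left 124°, forward 9.3 m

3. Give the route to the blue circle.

turn left 144°, forward 4.3 m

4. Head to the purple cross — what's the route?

turn left 89°, forward 11.5 m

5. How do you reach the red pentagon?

turn left 135°, forward 5.2 m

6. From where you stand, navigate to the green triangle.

turn left 95°, forward 14.3 m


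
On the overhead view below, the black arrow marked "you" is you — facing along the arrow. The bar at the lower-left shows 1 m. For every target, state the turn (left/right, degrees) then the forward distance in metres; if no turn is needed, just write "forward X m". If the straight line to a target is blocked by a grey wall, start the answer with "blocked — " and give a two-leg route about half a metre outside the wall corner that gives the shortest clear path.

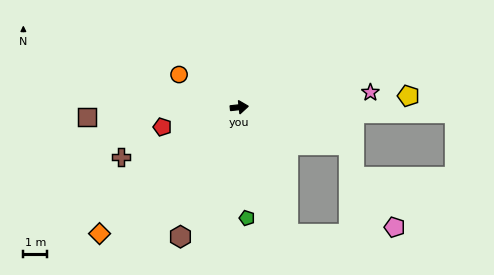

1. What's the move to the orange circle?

turn left 145°, forward 2.9 m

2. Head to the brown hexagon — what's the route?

turn right 121°, forward 5.9 m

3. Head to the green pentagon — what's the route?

turn right 92°, forward 4.6 m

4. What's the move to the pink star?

forward 5.5 m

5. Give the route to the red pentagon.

turn right 172°, forward 3.3 m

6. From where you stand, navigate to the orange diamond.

turn right 144°, forward 7.8 m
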